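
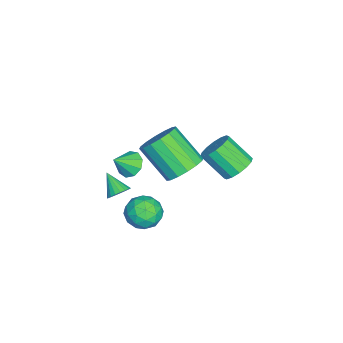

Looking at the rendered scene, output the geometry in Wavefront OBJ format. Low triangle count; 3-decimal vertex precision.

v -0.767 -1.716 -1.255
v -0.366 -1.088 -1.106
v -0.093 -2.344 -0.425
v -0.778 -1.114 -0.791
v -1.186 -1.422 -0.692
v -1.397 -1.868 -0.857
v -1.314 -2.242 -1.208
v -0.975 -2.37 -1.581
v -0.539 -2.193 -1.801
v -0.21 -1.792 -1.766
v -0.141 -1.356 -1.491
v 3.427 -1.206 0.577
v 3.617 -0.883 1.032
v 2.793 -1.914 1.343
v 3.41 -0.766 0.969
v 3.207 -0.726 0.839
v 3.041 -0.768 0.663
v 2.942 -0.886 0.472
v 2.927 -1.06 0.299
v 2.999 -1.259 0.174
v 3.144 -1.449 0.119
v 3.338 -1.597 0.143
v 3.548 -1.677 0.242
v 3.736 -1.676 0.399
v 3.871 -1.594 0.587
v 3.93 -1.445 0.773
v 3.901 -1.254 0.925
v 3.79 -1.056 1.017
v -2.017 3.205 -1.752
v -1.252 3.395 -1.36
v -1.558 2.184 -0.177
v -2.323 1.995 -0.568
v -1.558 3.667 -1.16
v -1.863 2.457 0.023
v -1.986 3.816 -1.119
v -2.292 2.605 0.064
v -2.423 3.801 -1.247
v -2.729 2.59 -0.064
v -2.751 3.626 -1.51
v -3.057 2.416 -0.327
v -2.883 3.339 -1.838
v -3.188 2.128 -0.655
v -2.782 3.016 -2.143
v -3.088 1.805 -0.96
v -2.477 2.743 -2.343
v -2.782 1.533 -1.16
v -2.048 2.595 -2.384
v -2.354 1.384 -1.201
v -1.611 2.61 -2.256
v -1.917 1.399 -1.073
v -1.283 2.784 -1.993
v -1.589 1.574 -0.81
v -1.152 3.072 -1.665
v -1.457 1.861 -0.482
v 2.226 1.521 1.72
v 3.11 1.056 1.674
v 2.458 -0.326 3.114
v 1.574 0.139 3.16
v 3.166 1.415 2.043
v 2.514 0.032 3.483
v 2.97 1.802 2.326
v 2.319 0.419 3.766
v 2.575 2.113 2.446
v 1.923 0.731 3.886
v 2.086 2.266 2.372
v 1.434 0.884 3.812
v 1.635 2.22 2.123
v 0.983 0.838 3.563
v 1.342 1.986 1.766
v 0.69 0.604 3.206
v 1.286 1.628 1.397
v 0.634 0.245 2.837
v 1.481 1.241 1.114
v 0.83 -0.142 2.554
v 1.877 0.929 0.994
v 1.225 -0.453 2.434
v 2.366 0.776 1.068
v 1.714 -0.606 2.508
v 2.817 0.822 1.317
v 2.165 -0.56 2.757
v 0.891 0.243 -2.884
v 1.324 -0.107 -2.079
v 1.096 -1.153 -3.601
v 1.529 -1.503 -2.796
v 0.571 -1.304 -2.79
v 0.444 -0.442 -2.347
v 1.976 -0.818 -3.333
v 1.849 0.044 -2.89
v 1.994 -0.763 -2.357
v 1.126 -1.063 -2.021
v 1.294 -0.197 -3.659
v 0.426 -0.497 -3.323
v 1.089 0.19 -2.419
v 1.331 -1.45 -3.261
v 0.768 -1.334 -3.258
v 1.022 -1.539 -2.785
v 0.573 -0.006 -2.576
v 0.827 -0.212 -2.103
v 0.385 -0.916 -2.52
v 1.593 -1.048 -3.577
v 1.847 -1.254 -3.104
v 1.398 0.279 -2.895
v 1.652 0.074 -2.422
v 2.035 -0.344 -3.16
v 1.737 -0.401 -2.109
v 1.858 -1.221 -2.53
v 2.121 -0.819 -2.846
v 2.046 -0.312 -2.586
v 1.227 -0.577 -1.912
v 1.348 -1.397 -2.333
v 0.785 -1.281 -2.329
v 0.711 -0.774 -2.069
v 1.621 -0.963 -2.075
v 1.072 0.137 -3.347
v 1.193 -0.683 -3.768
v 1.709 -0.486 -3.611
v 1.635 0.021 -3.351
v 0.562 -0.039 -3.15
v 0.683 -0.859 -3.571
v 0.374 -0.948 -3.094
v 0.299 -0.441 -2.834
v 0.799 -0.297 -3.605
f 2 1 4
f 2 4 3
f 4 1 5
f 4 5 3
f 5 1 6
f 5 6 3
f 6 1 7
f 6 7 3
f 7 1 8
f 7 8 3
f 8 1 9
f 8 9 3
f 9 1 10
f 9 10 3
f 10 1 11
f 10 11 3
f 11 1 2
f 11 2 3
f 13 12 15
f 13 15 14
f 15 12 16
f 15 16 14
f 16 12 17
f 16 17 14
f 17 12 18
f 17 18 14
f 18 12 19
f 18 19 14
f 19 12 20
f 19 20 14
f 20 12 21
f 20 21 14
f 21 12 22
f 21 22 14
f 22 12 23
f 22 23 14
f 23 12 24
f 23 24 14
f 24 12 25
f 24 25 14
f 25 12 26
f 25 26 14
f 26 12 27
f 26 27 14
f 27 12 28
f 27 28 14
f 28 12 13
f 28 13 14
f 30 29 33
f 30 33 31
f 31 33 34
f 31 34 32
f 33 29 35
f 33 35 34
f 34 35 36
f 34 36 32
f 35 29 37
f 35 37 36
f 36 37 38
f 36 38 32
f 37 29 39
f 37 39 38
f 38 39 40
f 38 40 32
f 39 29 41
f 39 41 40
f 40 41 42
f 40 42 32
f 41 29 43
f 41 43 42
f 42 43 44
f 42 44 32
f 43 29 45
f 43 45 44
f 44 45 46
f 44 46 32
f 45 29 47
f 45 47 46
f 46 47 48
f 46 48 32
f 47 29 49
f 47 49 48
f 48 49 50
f 48 50 32
f 49 29 51
f 49 51 50
f 50 51 52
f 50 52 32
f 51 29 53
f 51 53 52
f 52 53 54
f 52 54 32
f 53 29 30
f 53 30 54
f 54 30 31
f 54 31 32
f 56 55 59
f 56 59 57
f 57 59 60
f 57 60 58
f 59 55 61
f 59 61 60
f 60 61 62
f 60 62 58
f 61 55 63
f 61 63 62
f 62 63 64
f 62 64 58
f 63 55 65
f 63 65 64
f 64 65 66
f 64 66 58
f 65 55 67
f 65 67 66
f 66 67 68
f 66 68 58
f 67 55 69
f 67 69 68
f 68 69 70
f 68 70 58
f 69 55 71
f 69 71 70
f 70 71 72
f 70 72 58
f 71 55 73
f 71 73 72
f 72 73 74
f 72 74 58
f 73 55 75
f 73 75 74
f 74 75 76
f 74 76 58
f 75 55 77
f 75 77 76
f 76 77 78
f 76 78 58
f 77 55 79
f 77 79 78
f 78 79 80
f 78 80 58
f 79 55 56
f 79 56 80
f 80 56 57
f 80 57 58
f 81 118 97
f 118 92 121
f 97 121 86
f 118 121 97
f 81 97 93
f 97 86 98
f 93 98 82
f 97 98 93
f 81 93 102
f 93 82 103
f 102 103 88
f 93 103 102
f 81 102 114
f 102 88 117
f 114 117 91
f 102 117 114
f 81 114 118
f 114 91 122
f 118 122 92
f 114 122 118
f 82 98 109
f 98 86 112
f 109 112 90
f 98 112 109
f 86 121 99
f 121 92 120
f 99 120 85
f 121 120 99
f 92 122 119
f 122 91 115
f 119 115 83
f 122 115 119
f 91 117 116
f 117 88 104
f 116 104 87
f 117 104 116
f 88 103 108
f 103 82 105
f 108 105 89
f 103 105 108
f 84 110 96
f 110 90 111
f 96 111 85
f 110 111 96
f 84 96 94
f 96 85 95
f 94 95 83
f 96 95 94
f 84 94 101
f 94 83 100
f 101 100 87
f 94 100 101
f 84 101 106
f 101 87 107
f 106 107 89
f 101 107 106
f 84 106 110
f 106 89 113
f 110 113 90
f 106 113 110
f 85 111 99
f 111 90 112
f 99 112 86
f 111 112 99
f 83 95 119
f 95 85 120
f 119 120 92
f 95 120 119
f 87 100 116
f 100 83 115
f 116 115 91
f 100 115 116
f 89 107 108
f 107 87 104
f 108 104 88
f 107 104 108
f 90 113 109
f 113 89 105
f 109 105 82
f 113 105 109



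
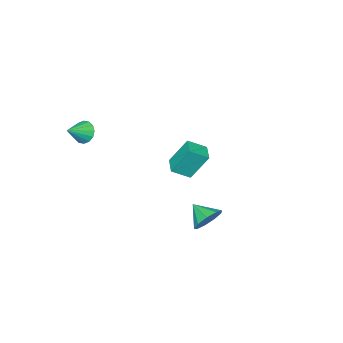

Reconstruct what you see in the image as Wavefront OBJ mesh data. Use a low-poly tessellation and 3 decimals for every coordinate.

v -3.29 -2.98 -3.845
v -2.584 -3.516 -3.321
v -3.818 -2.347 -2.486
v -3.112 -2.883 -1.962
v -2.688 -2.277 -3.938
v -1.982 -2.813 -3.414
v -3.216 -1.644 -2.579
v -2.51 -2.18 -2.055
v 2.226 -3.902 0.726
v 2.47 -4.218 0.264
v 3.154 -3.958 1.254
v 2.527 -3.915 0.195
v 2.504 -3.609 0.269
v 2.406 -3.381 0.464
v 2.26 -3.293 0.73
v 2.105 -3.368 0.995
v 1.982 -3.586 1.187
v 1.925 -3.889 1.256
v 1.948 -4.195 1.183
v 2.046 -4.423 0.987
v 2.192 -4.511 0.721
v 2.347 -4.436 0.457
v 1.086 2.32 -2.351
v 1.508 2.626 -1.811
v 1.074 1.42 -1.829
v 1.01 2.695 -1.705
v 0.548 2.588 -1.902
v 0.338 2.355 -2.308
v 0.478 2.106 -2.734
v 0.903 1.958 -2.981
v 1.413 1.978 -2.933
v 1.771 2.159 -2.612
v 1.808 2.415 -2.169
f 2 4 1
f 5 2 1
f 1 4 3
f 3 5 1
f 2 8 4
f 6 2 5
f 6 8 2
f 4 8 3
f 7 5 3
f 3 8 7
f 7 6 5
f 8 6 7
f 10 9 12
f 10 12 11
f 12 9 13
f 12 13 11
f 13 9 14
f 13 14 11
f 14 9 15
f 14 15 11
f 15 9 16
f 15 16 11
f 16 9 17
f 16 17 11
f 17 9 18
f 17 18 11
f 18 9 19
f 18 19 11
f 19 9 20
f 19 20 11
f 20 9 21
f 20 21 11
f 21 9 22
f 21 22 11
f 22 9 10
f 22 10 11
f 24 23 26
f 24 26 25
f 26 23 27
f 26 27 25
f 27 23 28
f 27 28 25
f 28 23 29
f 28 29 25
f 29 23 30
f 29 30 25
f 30 23 31
f 30 31 25
f 31 23 32
f 31 32 25
f 32 23 33
f 32 33 25
f 33 23 24
f 33 24 25



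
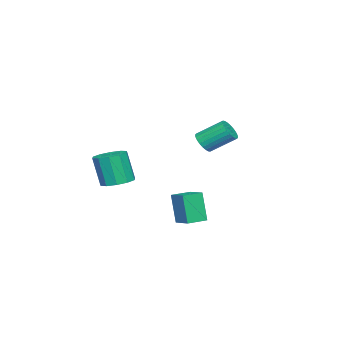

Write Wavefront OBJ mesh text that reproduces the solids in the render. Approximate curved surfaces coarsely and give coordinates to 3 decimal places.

v 3.815 1.157 -3.023
v 3.507 0.725 -1.157
v 2.807 1.845 -3.03
v 2.499 1.412 -1.164
v 4.501 2.168 -2.676
v 4.193 1.735 -0.81
v 3.493 2.855 -2.683
v 3.185 2.423 -0.817
v -3.663 -0.601 0.33
v -2.94 -0.319 0.249
v -3.394 1.163 1.348
v -4.117 0.881 1.43
v -3.082 -0.188 0.013
v -3.536 1.294 1.113
v -3.313 -0.12 -0.174
v -3.766 1.362 0.926
v -3.596 -0.125 -0.284
v -4.05 1.357 0.815
v -3.89 -0.202 -0.301
v -4.344 1.279 0.799
v -4.149 -0.341 -0.221
v -4.603 1.141 0.878
v -4.334 -0.519 -0.058
v -4.788 0.963 1.041
v -4.418 -0.709 0.165
v -4.871 0.773 1.264
v -4.386 -0.883 0.412
v -4.84 0.599 1.511
v -4.244 -1.014 0.647
v -4.698 0.468 1.747
v -4.014 -1.082 0.834
v -4.467 0.4 1.934
v -3.73 -1.077 0.945
v -4.184 0.405 2.044
v -3.436 -0.999 0.961
v -3.89 0.482 2.061
v -3.177 -0.861 0.882
v -3.631 0.621 1.981
v -2.992 -0.683 0.719
v -3.446 0.799 1.818
v -2.909 -0.493 0.496
v -3.362 0.989 1.595
v 2.952 -2.752 -0.918
v 3.934 -2.942 -0.928
v 3.85 -3.477 1.028
v 2.868 -3.288 1.038
v 3.855 -2.35 -0.769
v 3.772 -2.885 1.187
v 3.432 -1.912 -0.668
v 3.348 -2.447 1.289
v 2.825 -1.794 -0.661
v 2.741 -2.33 1.295
v 2.267 -2.043 -0.753
v 2.183 -2.578 1.203
v 1.97 -2.563 -0.908
v 1.886 -3.098 1.048
v 2.048 -3.155 -1.067
v 1.965 -3.69 0.889
v 2.472 -3.593 -1.169
v 2.388 -4.128 0.788
v 3.079 -3.71 -1.175
v 2.995 -4.246 0.781
v 3.637 -3.462 -1.083
v 3.553 -3.997 0.873
f 2 4 1
f 5 2 1
f 1 4 3
f 3 5 1
f 2 8 4
f 6 2 5
f 6 8 2
f 4 8 3
f 7 5 3
f 3 8 7
f 7 6 5
f 8 6 7
f 10 9 13
f 10 13 11
f 11 13 14
f 11 14 12
f 13 9 15
f 13 15 14
f 14 15 16
f 14 16 12
f 15 9 17
f 15 17 16
f 16 17 18
f 16 18 12
f 17 9 19
f 17 19 18
f 18 19 20
f 18 20 12
f 19 9 21
f 19 21 20
f 20 21 22
f 20 22 12
f 21 9 23
f 21 23 22
f 22 23 24
f 22 24 12
f 23 9 25
f 23 25 24
f 24 25 26
f 24 26 12
f 25 9 27
f 25 27 26
f 26 27 28
f 26 28 12
f 27 9 29
f 27 29 28
f 28 29 30
f 28 30 12
f 29 9 31
f 29 31 30
f 30 31 32
f 30 32 12
f 31 9 33
f 31 33 32
f 32 33 34
f 32 34 12
f 33 9 35
f 33 35 34
f 34 35 36
f 34 36 12
f 35 9 37
f 35 37 36
f 36 37 38
f 36 38 12
f 37 9 39
f 37 39 38
f 38 39 40
f 38 40 12
f 39 9 41
f 39 41 40
f 40 41 42
f 40 42 12
f 41 9 10
f 41 10 42
f 42 10 11
f 42 11 12
f 44 43 47
f 44 47 45
f 45 47 48
f 45 48 46
f 47 43 49
f 47 49 48
f 48 49 50
f 48 50 46
f 49 43 51
f 49 51 50
f 50 51 52
f 50 52 46
f 51 43 53
f 51 53 52
f 52 53 54
f 52 54 46
f 53 43 55
f 53 55 54
f 54 55 56
f 54 56 46
f 55 43 57
f 55 57 56
f 56 57 58
f 56 58 46
f 57 43 59
f 57 59 58
f 58 59 60
f 58 60 46
f 59 43 61
f 59 61 60
f 60 61 62
f 60 62 46
f 61 43 63
f 61 63 62
f 62 63 64
f 62 64 46
f 63 43 44
f 63 44 64
f 64 44 45
f 64 45 46



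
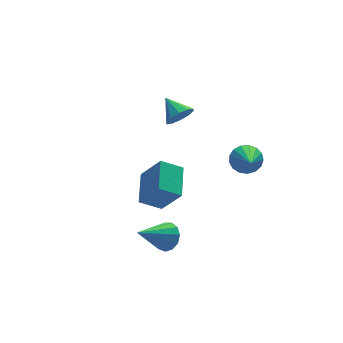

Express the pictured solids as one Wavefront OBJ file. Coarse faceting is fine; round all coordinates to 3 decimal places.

v -3.288 -1.852 0.763
v -2.741 -2.525 1.937
v -2.675 -0.57 1.211
v -2.127 -1.243 2.385
v -2.433 -2.077 0.235
v -1.885 -2.75 1.409
v -1.819 -0.795 0.683
v -1.272 -1.468 1.857
v 0.098 2.077 1.844
v 0.323 1.802 2.412
v -0.138 3.023 2.396
v 0.642 1.99 2.226
v 0.753 2.211 1.894
v 0.613 2.381 1.543
v 0.278 2.435 1.307
v -0.127 2.352 1.276
v -0.446 2.164 1.462
v -0.557 1.943 1.794
v -0.418 1.773 2.146
v -0.082 1.719 2.382
v -2.529 -2.8 -0.854
v -2.204 -2.525 -0.337
v -3.851 -3.06 0.114
v -2.386 -2.243 -0.509
v -2.613 -2.138 -0.792
v -2.814 -2.243 -1.094
v -2.924 -2.524 -1.32
v -2.908 -2.893 -1.398
v -2.773 -3.233 -1.304
v -2.559 -3.434 -1.067
v -2.336 -3.435 -0.762
v -2.174 -3.234 -0.487
v -2.125 -2.895 -0.328
v 1.078 -2.12 2.096
v 1.578 -1.979 2.519
v 0.582 -3.56 3.164
v 1.331 -1.809 2.633
v 1.026 -1.711 2.624
v 0.733 -1.706 2.494
v 0.519 -1.796 2.273
v 0.433 -1.96 2.012
v 0.495 -2.161 1.769
v 0.69 -2.353 1.602
v 0.974 -2.491 1.548
v 1.283 -2.544 1.619
v 1.544 -2.5 1.8
v 1.698 -2.369 2.049
v 1.711 -2.181 2.308
f 2 4 1
f 5 2 1
f 1 4 3
f 3 5 1
f 2 8 4
f 6 2 5
f 6 8 2
f 4 8 3
f 7 5 3
f 3 8 7
f 7 6 5
f 8 6 7
f 10 9 12
f 10 12 11
f 12 9 13
f 12 13 11
f 13 9 14
f 13 14 11
f 14 9 15
f 14 15 11
f 15 9 16
f 15 16 11
f 16 9 17
f 16 17 11
f 17 9 18
f 17 18 11
f 18 9 19
f 18 19 11
f 19 9 20
f 19 20 11
f 20 9 10
f 20 10 11
f 22 21 24
f 22 24 23
f 24 21 25
f 24 25 23
f 25 21 26
f 25 26 23
f 26 21 27
f 26 27 23
f 27 21 28
f 27 28 23
f 28 21 29
f 28 29 23
f 29 21 30
f 29 30 23
f 30 21 31
f 30 31 23
f 31 21 32
f 31 32 23
f 32 21 33
f 32 33 23
f 33 21 22
f 33 22 23
f 35 34 37
f 35 37 36
f 37 34 38
f 37 38 36
f 38 34 39
f 38 39 36
f 39 34 40
f 39 40 36
f 40 34 41
f 40 41 36
f 41 34 42
f 41 42 36
f 42 34 43
f 42 43 36
f 43 34 44
f 43 44 36
f 44 34 45
f 44 45 36
f 45 34 46
f 45 46 36
f 46 34 47
f 46 47 36
f 47 34 48
f 47 48 36
f 48 34 35
f 48 35 36



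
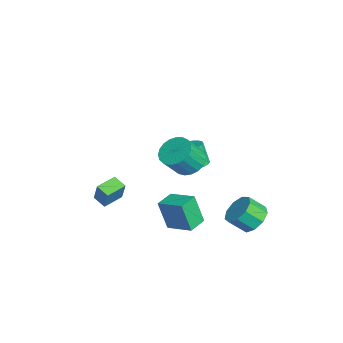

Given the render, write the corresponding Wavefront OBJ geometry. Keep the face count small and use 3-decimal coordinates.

v 3.98 -0.689 -1.676
v 3.731 -1.216 0.227
v 3.036 0.124 -1.574
v 2.787 -0.403 0.329
v 5.093 0.543 -1.189
v 4.844 0.016 0.714
v 4.149 1.356 -1.087
v 3.9 0.829 0.816
v -2.871 1.36 -1.184
v -1.826 1.2 -0.918
v -2.244 0.84 0.509
v -3.289 1 0.244
v -1.872 1.613 -0.828
v -2.29 1.253 0.6
v -2.071 1.987 -0.792
v -2.488 1.628 0.636
v -2.391 2.266 -0.815
v -2.809 1.907 0.612
v -2.784 2.407 -0.895
v -3.202 2.048 0.533
v -3.191 2.389 -1.018
v -3.608 2.029 0.409
v -3.549 2.213 -1.167
v -3.966 1.854 0.26
v -3.803 1.908 -1.318
v -4.221 1.549 0.109
v -3.916 1.52 -1.449
v -4.334 1.16 -0.022
v -3.87 1.107 -1.54
v -4.288 0.747 -0.112
v -3.672 0.732 -1.576
v -4.089 0.373 -0.148
v -3.351 0.453 -1.552
v -3.769 0.094 -0.125
v -2.958 0.312 -1.473
v -3.376 -0.047 -0.045
v -2.552 0.331 -1.349
v -2.969 -0.029 0.078
v -2.194 0.506 -1.2
v -2.611 0.147 0.227
v -1.939 0.811 -1.049
v -2.357 0.452 0.378
v 1.406 0.796 2.071
v 1.919 1.667 2.454
v 2.486 0.754 3.771
v 1.974 -0.116 3.389
v 1.516 1.701 2.651
v 2.084 0.789 3.968
v 1.095 1.579 2.747
v 1.662 0.666 4.065
v 0.728 1.321 2.727
v 1.295 0.409 4.045
v 0.478 0.973 2.593
v 1.045 0.061 3.911
v 0.388 0.594 2.37
v 0.955 -0.318 3.687
v 0.475 0.25 2.094
v 1.042 -0.662 3.412
v 0.723 0.001 1.815
v 1.29 -0.912 3.132
v 1.088 -0.111 1.58
v 1.656 -1.024 2.897
v 1.509 -0.066 1.43
v 2.076 -0.979 2.747
v 1.912 0.128 1.39
v 2.48 -0.785 2.708
v 2.228 0.437 1.469
v 2.795 -0.475 2.787
v 2.402 0.809 1.652
v 2.969 -0.103 2.969
v 2.403 1.179 1.907
v 2.97 0.266 3.225
v 2.232 1.482 2.191
v 2.799 0.569 3.508
v 3.828 4.265 -1.391
v 4.737 4.614 -0.973
v 4.701 3.624 -0.07
v 3.792 3.275 -0.489
v 4.174 4.933 -0.645
v 4.139 3.943 0.258
v 3.449 4.939 -0.666
v 3.414 3.949 0.236
v 2.901 4.63 -1.027
v 2.866 3.64 -0.124
v 2.787 4.15 -1.558
v 2.752 3.16 -0.656
v 3.16 3.723 -2.011
v 3.125 2.734 -1.109
v 3.845 3.551 -2.174
v 3.81 2.561 -1.272
v 4.522 3.712 -1.971
v 4.487 2.722 -1.068
v 4.874 4.132 -1.496
v 4.839 3.142 -0.594
v 2.287 -4.724 -0.074
v 2.862 -4.552 1.256
v 1.496 -3.687 0.133
v 2.072 -3.515 1.464
v 2.928 -4.165 -0.424
v 3.504 -3.993 0.907
v 2.138 -3.128 -0.216
v 2.713 -2.956 1.114
f 2 4 1
f 5 2 1
f 1 4 3
f 3 5 1
f 2 8 4
f 6 2 5
f 6 8 2
f 4 8 3
f 7 5 3
f 3 8 7
f 7 6 5
f 8 6 7
f 10 9 13
f 10 13 11
f 11 13 14
f 11 14 12
f 13 9 15
f 13 15 14
f 14 15 16
f 14 16 12
f 15 9 17
f 15 17 16
f 16 17 18
f 16 18 12
f 17 9 19
f 17 19 18
f 18 19 20
f 18 20 12
f 19 9 21
f 19 21 20
f 20 21 22
f 20 22 12
f 21 9 23
f 21 23 22
f 22 23 24
f 22 24 12
f 23 9 25
f 23 25 24
f 24 25 26
f 24 26 12
f 25 9 27
f 25 27 26
f 26 27 28
f 26 28 12
f 27 9 29
f 27 29 28
f 28 29 30
f 28 30 12
f 29 9 31
f 29 31 30
f 30 31 32
f 30 32 12
f 31 9 33
f 31 33 32
f 32 33 34
f 32 34 12
f 33 9 35
f 33 35 34
f 34 35 36
f 34 36 12
f 35 9 37
f 35 37 36
f 36 37 38
f 36 38 12
f 37 9 39
f 37 39 38
f 38 39 40
f 38 40 12
f 39 9 41
f 39 41 40
f 40 41 42
f 40 42 12
f 41 9 10
f 41 10 42
f 42 10 11
f 42 11 12
f 44 43 47
f 44 47 45
f 45 47 48
f 45 48 46
f 47 43 49
f 47 49 48
f 48 49 50
f 48 50 46
f 49 43 51
f 49 51 50
f 50 51 52
f 50 52 46
f 51 43 53
f 51 53 52
f 52 53 54
f 52 54 46
f 53 43 55
f 53 55 54
f 54 55 56
f 54 56 46
f 55 43 57
f 55 57 56
f 56 57 58
f 56 58 46
f 57 43 59
f 57 59 58
f 58 59 60
f 58 60 46
f 59 43 61
f 59 61 60
f 60 61 62
f 60 62 46
f 61 43 63
f 61 63 62
f 62 63 64
f 62 64 46
f 63 43 65
f 63 65 64
f 64 65 66
f 64 66 46
f 65 43 67
f 65 67 66
f 66 67 68
f 66 68 46
f 67 43 69
f 67 69 68
f 68 69 70
f 68 70 46
f 69 43 71
f 69 71 70
f 70 71 72
f 70 72 46
f 71 43 73
f 71 73 72
f 72 73 74
f 72 74 46
f 73 43 44
f 73 44 74
f 74 44 45
f 74 45 46
f 76 75 79
f 76 79 77
f 77 79 80
f 77 80 78
f 79 75 81
f 79 81 80
f 80 81 82
f 80 82 78
f 81 75 83
f 81 83 82
f 82 83 84
f 82 84 78
f 83 75 85
f 83 85 84
f 84 85 86
f 84 86 78
f 85 75 87
f 85 87 86
f 86 87 88
f 86 88 78
f 87 75 89
f 87 89 88
f 88 89 90
f 88 90 78
f 89 75 91
f 89 91 90
f 90 91 92
f 90 92 78
f 91 75 93
f 91 93 92
f 92 93 94
f 92 94 78
f 93 75 76
f 93 76 94
f 94 76 77
f 94 77 78
f 96 98 95
f 99 96 95
f 95 98 97
f 97 99 95
f 96 102 98
f 100 96 99
f 100 102 96
f 98 102 97
f 101 99 97
f 97 102 101
f 101 100 99
f 102 100 101



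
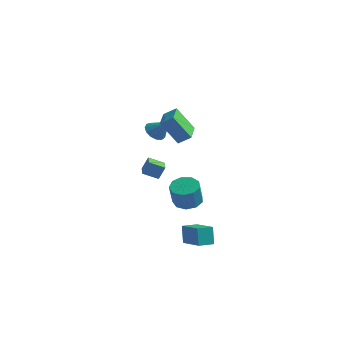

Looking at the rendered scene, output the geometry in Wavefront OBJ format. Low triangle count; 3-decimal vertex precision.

v 1.377 -1.961 -2.761
v 1.866 -1.359 -2.568
v 1.972 -1.856 -1.285
v 1.483 -2.459 -1.479
v 1.347 -1.217 -2.47
v 1.453 -1.714 -1.187
v 0.841 -1.423 -2.509
v 0.948 -1.921 -1.226
v 0.587 -1.882 -2.665
v 0.693 -2.379 -1.382
v 0.702 -2.377 -2.867
v 0.808 -2.875 -1.584
v 1.133 -2.678 -3.019
v 1.239 -3.176 -1.736
v 1.678 -2.644 -3.051
v 1.784 -3.141 -1.768
v 2.082 -2.29 -2.947
v 2.188 -2.787 -1.664
v 2.157 -1.782 -2.757
v 2.263 -2.28 -1.474
v -3.939 1.901 -3.811
v -3.701 2.201 -3.018
v -4.577 2.843 -3.976
v -4.34 3.143 -3.183
v -3.16 2.357 -4.217
v -2.923 2.657 -3.424
v -3.799 3.299 -4.382
v -3.561 3.599 -3.589
v -1.192 -0.588 1.632
v -0.559 -0.297 2.101
v -1.834 0.778 1.649
v -1.201 1.07 2.118
v -0.339 -0.17 0.222
v 0.294 0.122 0.691
v -0.981 1.197 0.239
v -0.348 1.488 0.708
v -2.799 1.46 -0.124
v -2.34 1.718 -0.57
v -1.941 1.5 0.784
v -2.522 2.023 -0.411
v -2.792 2.149 -0.162
v -3.064 2.056 0.1
v -3.252 1.774 0.29
v -3.297 1.392 0.349
v -3.183 1.032 0.258
v -2.947 0.807 0.045
v -2.664 0.79 -0.221
v -2.424 0.985 -0.457
v -2.303 1.331 -0.587
v 3.735 -4.76 -4.119
v 3.491 -4.478 -3.106
v 2.37 -4.025 -4.653
v 2.125 -3.744 -3.64
v 4.175 -4.016 -4.22
v 3.93 -3.735 -3.207
v 2.809 -3.282 -4.754
v 2.565 -3 -3.741
f 2 1 5
f 2 5 3
f 3 5 6
f 3 6 4
f 5 1 7
f 5 7 6
f 6 7 8
f 6 8 4
f 7 1 9
f 7 9 8
f 8 9 10
f 8 10 4
f 9 1 11
f 9 11 10
f 10 11 12
f 10 12 4
f 11 1 13
f 11 13 12
f 12 13 14
f 12 14 4
f 13 1 15
f 13 15 14
f 14 15 16
f 14 16 4
f 15 1 17
f 15 17 16
f 16 17 18
f 16 18 4
f 17 1 19
f 17 19 18
f 18 19 20
f 18 20 4
f 19 1 2
f 19 2 20
f 20 2 3
f 20 3 4
f 22 24 21
f 25 22 21
f 21 24 23
f 23 25 21
f 22 28 24
f 26 22 25
f 26 28 22
f 24 28 23
f 27 25 23
f 23 28 27
f 27 26 25
f 28 26 27
f 30 32 29
f 33 30 29
f 29 32 31
f 31 33 29
f 30 36 32
f 34 30 33
f 34 36 30
f 32 36 31
f 35 33 31
f 31 36 35
f 35 34 33
f 36 34 35
f 38 37 40
f 38 40 39
f 40 37 41
f 40 41 39
f 41 37 42
f 41 42 39
f 42 37 43
f 42 43 39
f 43 37 44
f 43 44 39
f 44 37 45
f 44 45 39
f 45 37 46
f 45 46 39
f 46 37 47
f 46 47 39
f 47 37 48
f 47 48 39
f 48 37 49
f 48 49 39
f 49 37 38
f 49 38 39
f 51 53 50
f 54 51 50
f 50 53 52
f 52 54 50
f 51 57 53
f 55 51 54
f 55 57 51
f 53 57 52
f 56 54 52
f 52 57 56
f 56 55 54
f 57 55 56



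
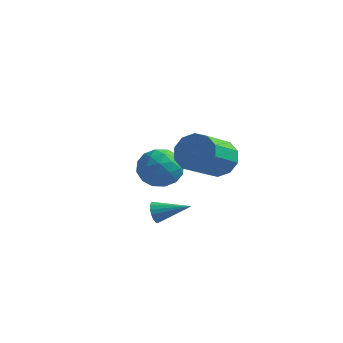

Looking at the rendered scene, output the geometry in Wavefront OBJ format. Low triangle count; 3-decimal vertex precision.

v 1.353 0.972 1.141
v 2.165 1.147 1.642
v 1.799 -0.516 2.819
v 0.987 -0.692 2.319
v 1.715 1.437 1.912
v 1.349 -0.226 3.089
v 1.126 1.549 1.887
v 0.761 -0.114 3.064
v 0.624 1.441 1.578
v 0.259 -0.223 2.755
v 0.401 1.153 1.102
v 0.035 -0.51 2.279
v 0.541 0.796 0.641
v 0.175 -0.867 1.818
v 0.991 0.506 0.371
v 0.625 -1.157 1.548
v 1.579 0.394 0.396
v 1.214 -1.269 1.573
v 2.081 0.503 0.705
v 1.716 -1.161 1.882
v 2.305 0.79 1.181
v 1.939 -0.873 2.358
v -2.73 4.192 -1.27
v -1.951 4.209 -2.053
v -2.429 2.451 -1.007
v -1.65 2.468 -1.79
v -1.482 2.991 -0.833
v -1.668 4.067 -0.995
v -2.712 2.593 -2.065
v -2.898 3.669 -2.227
v -1.94 3.22 -2.544
v -1.18 3.466 -1.782
v -3.2 3.194 -1.278
v -2.44 3.44 -0.516
v -2.367 4.353 -1.684
v -2.013 2.307 -1.376
v -1.914 2.614 -0.813
v -1.457 2.624 -1.273
v -2.2 4.27 -1.063
v -1.743 4.28 -1.523
v -1.467 3.564 -0.806
v -2.637 2.38 -1.537
v -2.18 2.39 -1.997
v -2.923 4.036 -1.787
v -2.466 4.046 -2.247
v -2.913 3.096 -2.254
v -1.903 3.782 -2.433
v -1.726 2.759 -2.279
v -2.35 2.832 -2.44
v -2.46 3.465 -2.536
v -1.456 3.927 -1.986
v -1.279 2.903 -1.831
v -1.18 3.211 -1.269
v -1.289 3.843 -1.364
v -1.45 3.346 -2.274
v -3.101 3.757 -1.229
v -2.924 2.733 -1.074
v -3.091 2.817 -1.696
v -3.2 3.449 -1.791
v -2.654 3.901 -0.781
v -2.477 2.878 -0.627
v -1.92 3.195 -0.524
v -2.03 3.828 -0.62
v -2.93 3.314 -0.786
v -0.168 -2.101 -0.703
v 0.041 -2.31 -1.155
v 1.268 -1.759 -0.197
v 0.002 -2.061 -1.214
v -0.075 -1.821 -1.155
v -0.174 -1.646 -0.993
v -0.271 -1.574 -0.765
v -0.345 -1.623 -0.522
v -0.378 -1.782 -0.321
v -0.363 -2.013 -0.207
v -0.304 -2.265 -0.206
v -0.213 -2.479 -0.32
v -0.112 -2.606 -0.521
v -0.024 -2.617 -0.764
v 0.031 -2.51 -0.992
f 2 1 5
f 2 5 3
f 3 5 6
f 3 6 4
f 5 1 7
f 5 7 6
f 6 7 8
f 6 8 4
f 7 1 9
f 7 9 8
f 8 9 10
f 8 10 4
f 9 1 11
f 9 11 10
f 10 11 12
f 10 12 4
f 11 1 13
f 11 13 12
f 12 13 14
f 12 14 4
f 13 1 15
f 13 15 14
f 14 15 16
f 14 16 4
f 15 1 17
f 15 17 16
f 16 17 18
f 16 18 4
f 17 1 19
f 17 19 18
f 18 19 20
f 18 20 4
f 19 1 21
f 19 21 20
f 20 21 22
f 20 22 4
f 21 1 2
f 21 2 22
f 22 2 3
f 22 3 4
f 23 60 39
f 60 34 63
f 39 63 28
f 60 63 39
f 23 39 35
f 39 28 40
f 35 40 24
f 39 40 35
f 23 35 44
f 35 24 45
f 44 45 30
f 35 45 44
f 23 44 56
f 44 30 59
f 56 59 33
f 44 59 56
f 23 56 60
f 56 33 64
f 60 64 34
f 56 64 60
f 24 40 51
f 40 28 54
f 51 54 32
f 40 54 51
f 28 63 41
f 63 34 62
f 41 62 27
f 63 62 41
f 34 64 61
f 64 33 57
f 61 57 25
f 64 57 61
f 33 59 58
f 59 30 46
f 58 46 29
f 59 46 58
f 30 45 50
f 45 24 47
f 50 47 31
f 45 47 50
f 26 52 38
f 52 32 53
f 38 53 27
f 52 53 38
f 26 38 36
f 38 27 37
f 36 37 25
f 38 37 36
f 26 36 43
f 36 25 42
f 43 42 29
f 36 42 43
f 26 43 48
f 43 29 49
f 48 49 31
f 43 49 48
f 26 48 52
f 48 31 55
f 52 55 32
f 48 55 52
f 27 53 41
f 53 32 54
f 41 54 28
f 53 54 41
f 25 37 61
f 37 27 62
f 61 62 34
f 37 62 61
f 29 42 58
f 42 25 57
f 58 57 33
f 42 57 58
f 31 49 50
f 49 29 46
f 50 46 30
f 49 46 50
f 32 55 51
f 55 31 47
f 51 47 24
f 55 47 51
f 66 65 68
f 66 68 67
f 68 65 69
f 68 69 67
f 69 65 70
f 69 70 67
f 70 65 71
f 70 71 67
f 71 65 72
f 71 72 67
f 72 65 73
f 72 73 67
f 73 65 74
f 73 74 67
f 74 65 75
f 74 75 67
f 75 65 76
f 75 76 67
f 76 65 77
f 76 77 67
f 77 65 78
f 77 78 67
f 78 65 79
f 78 79 67
f 79 65 66
f 79 66 67



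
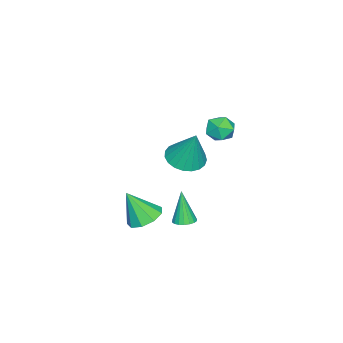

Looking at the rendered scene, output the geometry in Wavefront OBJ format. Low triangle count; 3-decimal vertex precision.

v 3.645 3.145 1.473
v 4.57 3.412 1.205
v 3.995 3.815 3.347
v 4.353 3.757 1.122
v 4.014 3.996 1.1
v 3.61 4.088 1.143
v 3.213 4.017 1.242
v 2.89 3.795 1.382
v 2.698 3.461 1.538
v 2.67 3.072 1.682
v 2.81 2.696 1.79
v 3.094 2.397 1.844
v 3.474 2.228 1.833
v 3.883 2.217 1.761
v 4.251 2.367 1.638
v 4.514 2.651 1.487
v 4.627 3.021 1.334
v 4.086 3.289 -2.668
v 4.439 2.817 -2.683
v 3.734 2.971 -0.912
v 4.603 3.01 -2.615
v 4.665 3.259 -2.558
v 4.612 3.514 -2.522
v 4.455 3.724 -2.516
v 4.225 3.848 -2.539
v 3.967 3.862 -2.589
v 3.733 3.762 -2.654
v 3.569 3.568 -2.722
v 3.508 3.32 -2.779
v 3.561 3.065 -2.815
v 3.718 2.855 -2.821
v 3.948 2.73 -2.798
v 4.205 2.717 -2.748
v -0.115 3.911 0.673
v 0.66 3.706 0.928
v -0.64 2.994 1.532
v 0.135 2.789 1.787
v -0.187 3.541 1.981
v 0.137 4.108 1.451
v -0.117 2.592 1.009
v 0.207 3.159 0.479
v 0.658 2.891 1.136
v 0.616 3.478 1.737
v -0.596 3.222 0.723
v -0.638 3.809 1.324
v 2.748 0.632 -4.13
v 3.628 0.319 -4.426
v 2.992 -0.232 -2.49
v 3.686 0.913 -4.122
v 3.306 1.376 -3.822
v 2.664 1.491 -3.666
v 2.061 1.204 -3.727
v 1.78 0.649 -3.977
v 1.951 0.086 -4.299
v 2.495 -0.221 -4.542
v 3.157 -0.129 -4.592
f 2 1 4
f 2 4 3
f 4 1 5
f 4 5 3
f 5 1 6
f 5 6 3
f 6 1 7
f 6 7 3
f 7 1 8
f 7 8 3
f 8 1 9
f 8 9 3
f 9 1 10
f 9 10 3
f 10 1 11
f 10 11 3
f 11 1 12
f 11 12 3
f 12 1 13
f 12 13 3
f 13 1 14
f 13 14 3
f 14 1 15
f 14 15 3
f 15 1 16
f 15 16 3
f 16 1 17
f 16 17 3
f 17 1 2
f 17 2 3
f 19 18 21
f 19 21 20
f 21 18 22
f 21 22 20
f 22 18 23
f 22 23 20
f 23 18 24
f 23 24 20
f 24 18 25
f 24 25 20
f 25 18 26
f 25 26 20
f 26 18 27
f 26 27 20
f 27 18 28
f 27 28 20
f 28 18 29
f 28 29 20
f 29 18 30
f 29 30 20
f 30 18 31
f 30 31 20
f 31 18 32
f 31 32 20
f 32 18 33
f 32 33 20
f 33 18 19
f 33 19 20
f 34 45 39
f 34 39 35
f 34 35 41
f 34 41 44
f 34 44 45
f 35 39 43
f 39 45 38
f 45 44 36
f 44 41 40
f 41 35 42
f 37 43 38
f 37 38 36
f 37 36 40
f 37 40 42
f 37 42 43
f 38 43 39
f 36 38 45
f 40 36 44
f 42 40 41
f 43 42 35
f 47 46 49
f 47 49 48
f 49 46 50
f 49 50 48
f 50 46 51
f 50 51 48
f 51 46 52
f 51 52 48
f 52 46 53
f 52 53 48
f 53 46 54
f 53 54 48
f 54 46 55
f 54 55 48
f 55 46 56
f 55 56 48
f 56 46 47
f 56 47 48



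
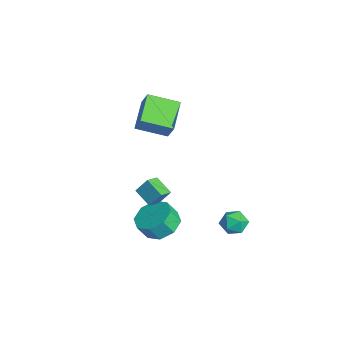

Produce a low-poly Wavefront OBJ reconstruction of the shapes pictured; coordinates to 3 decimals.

v 3.138 -1.709 1.639
v 3.312 -1.151 2.451
v 2.643 -1.095 1.323
v 2.816 -0.537 2.134
v 4.044 -1.243 1.126
v 4.217 -0.685 1.937
v 3.548 -0.629 0.809
v 3.722 -0.071 1.621
v 2.064 -0.068 -2.285
v 3.04 -0.458 -2.532
v 3.053 -1.002 -1.623
v 2.076 -0.612 -1.375
v 3.08 0.251 -2.108
v 3.093 -0.293 -1.199
v 2.525 0.773 -1.788
v 2.538 0.228 -0.879
v 1.7 0.802 -1.759
v 1.712 0.258 -0.849
v 1.087 0.322 -2.037
v 1.1 -0.222 -1.128
v 1.047 -0.387 -2.461
v 1.06 -0.931 -1.552
v 1.602 -0.908 -2.781
v 1.615 -1.453 -1.872
v 2.428 -0.938 -2.811
v 2.44 -1.482 -1.901
v -2.801 -0.293 1.655
v -4.348 0.476 2.493
v -2.296 1.356 1.073
v -3.843 2.125 1.91
v -2.157 -0.125 2.69
v -3.704 0.644 3.527
v -1.652 1.524 2.107
v -3.199 2.293 2.945
v 2.521 3.874 -2.053
v 3.286 4.116 -1.94
v 2.914 2.624 -2.04
v 3.679 2.866 -1.927
v 3.133 2.963 -1.337
v 2.89 3.735 -1.345
v 3.31 3.005 -2.635
v 3.067 3.777 -2.643
v 3.773 3.578 -2.3
v 3.664 3.552 -1.498
v 2.536 3.188 -2.482
v 2.427 3.162 -1.68
f 2 4 1
f 5 2 1
f 1 4 3
f 3 5 1
f 2 8 4
f 6 2 5
f 6 8 2
f 4 8 3
f 7 5 3
f 3 8 7
f 7 6 5
f 8 6 7
f 10 9 13
f 10 13 11
f 11 13 14
f 11 14 12
f 13 9 15
f 13 15 14
f 14 15 16
f 14 16 12
f 15 9 17
f 15 17 16
f 16 17 18
f 16 18 12
f 17 9 19
f 17 19 18
f 18 19 20
f 18 20 12
f 19 9 21
f 19 21 20
f 20 21 22
f 20 22 12
f 21 9 23
f 21 23 22
f 22 23 24
f 22 24 12
f 23 9 25
f 23 25 24
f 24 25 26
f 24 26 12
f 25 9 10
f 25 10 26
f 26 10 11
f 26 11 12
f 28 30 27
f 31 28 27
f 27 30 29
f 29 31 27
f 28 34 30
f 32 28 31
f 32 34 28
f 30 34 29
f 33 31 29
f 29 34 33
f 33 32 31
f 34 32 33
f 35 46 40
f 35 40 36
f 35 36 42
f 35 42 45
f 35 45 46
f 36 40 44
f 40 46 39
f 46 45 37
f 45 42 41
f 42 36 43
f 38 44 39
f 38 39 37
f 38 37 41
f 38 41 43
f 38 43 44
f 39 44 40
f 37 39 46
f 41 37 45
f 43 41 42
f 44 43 36



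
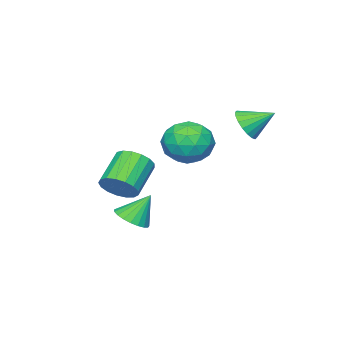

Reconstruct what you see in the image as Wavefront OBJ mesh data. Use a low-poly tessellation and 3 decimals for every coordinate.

v 3.615 -0.433 -4.153
v 4.402 -0.567 -3.738
v 3.005 0.153 -2.807
v 4.442 -0.219 -3.871
v 4.339 0.091 -4.053
v 4.111 0.311 -4.252
v 3.797 0.402 -4.434
v 3.452 0.349 -4.568
v 3.134 0.16 -4.629
v 2.9 -0.131 -4.609
v 2.789 -0.474 -4.509
v 2.821 -0.81 -4.348
v 2.991 -1.082 -4.154
v 3.268 -1.24 -3.959
v 3.605 -1.26 -3.798
v 3.944 -1.136 -3.698
v 4.226 -0.891 -3.677
v 1.227 1.669 0.831
v 1.967 2.638 1.065
v 2.753 0.722 -0.065
v 3.493 1.691 0.169
v 3.092 0.976 1.101
v 2.149 1.562 1.655
v 2.571 1.798 -0.655
v 1.628 2.384 -0.101
v 2.797 2.718 0.147
v 3.119 2.21 1.232
v 1.601 1.15 -0.232
v 1.923 0.642 0.853
v 1.463 2.237 1.027
v 3.257 1.123 -0.027
v 3.022 0.703 0.521
v 3.456 1.272 0.659
v 1.57 1.604 1.373
v 2.005 2.174 1.511
v 2.666 1.197 1.532
v 2.715 1.186 -0.511
v 3.15 1.756 -0.373
v 1.264 2.088 0.341
v 1.698 2.657 0.479
v 2.054 2.163 -0.532
v 2.386 2.853 0.625
v 3.283 2.296 0.098
v 2.741 2.359 -0.386
v 2.187 2.704 -0.061
v 2.575 2.554 1.263
v 3.472 1.997 0.736
v 3.236 1.578 1.284
v 2.682 1.922 1.609
v 3.063 2.601 0.723
v 1.248 1.363 0.264
v 2.145 0.806 -0.263
v 2.038 1.438 -0.609
v 1.484 1.782 -0.284
v 1.437 1.064 0.902
v 2.334 0.507 0.375
v 2.533 0.656 1.061
v 1.979 1.001 1.386
v 1.657 0.759 0.277
v 0.458 3.35 1.367
v 0.863 3.949 0.848
v -0.158 4.43 2.133
v 0.52 3.886 0.66
v 0.164 3.718 0.612
v -0.133 3.477 0.714
v -0.313 3.21 0.945
v -0.341 2.972 1.259
v -0.21 2.808 1.596
v 0.053 2.751 1.887
v 0.396 2.813 2.075
v 0.751 2.982 2.123
v 1.048 3.223 2.021
v 1.228 3.489 1.79
v 1.256 3.728 1.475
v 1.125 3.892 1.139
v 3.102 -1.584 -2.772
v 3.691 -1.769 -2.037
v 2.168 -2.08 -0.893
v 1.578 -1.896 -1.628
v 3.619 -1.316 -2.009
v 2.096 -1.627 -0.866
v 3.429 -0.924 -2.156
v 1.906 -1.235 -1.013
v 3.163 -0.684 -2.444
v 1.64 -0.995 -1.301
v 2.884 -0.65 -2.808
v 1.361 -0.961 -1.664
v 2.654 -0.83 -3.162
v 1.131 -1.141 -2.019
v 2.527 -1.183 -3.428
v 1.004 -1.494 -2.284
v 2.532 -1.628 -3.543
v 1.008 -1.939 -2.399
v 2.667 -2.063 -3.481
v 1.143 -2.374 -2.338
v 2.901 -2.388 -3.257
v 1.378 -2.699 -2.114
v 3.182 -2.529 -2.922
v 1.659 -2.84 -1.778
v 3.444 -2.454 -2.552
v 1.921 -2.765 -1.409
v 3.628 -2.179 -2.233
v 2.105 -2.491 -1.089
f 2 1 4
f 2 4 3
f 4 1 5
f 4 5 3
f 5 1 6
f 5 6 3
f 6 1 7
f 6 7 3
f 7 1 8
f 7 8 3
f 8 1 9
f 8 9 3
f 9 1 10
f 9 10 3
f 10 1 11
f 10 11 3
f 11 1 12
f 11 12 3
f 12 1 13
f 12 13 3
f 13 1 14
f 13 14 3
f 14 1 15
f 14 15 3
f 15 1 16
f 15 16 3
f 16 1 17
f 16 17 3
f 17 1 2
f 17 2 3
f 18 55 34
f 55 29 58
f 34 58 23
f 55 58 34
f 18 34 30
f 34 23 35
f 30 35 19
f 34 35 30
f 18 30 39
f 30 19 40
f 39 40 25
f 30 40 39
f 18 39 51
f 39 25 54
f 51 54 28
f 39 54 51
f 18 51 55
f 51 28 59
f 55 59 29
f 51 59 55
f 19 35 46
f 35 23 49
f 46 49 27
f 35 49 46
f 23 58 36
f 58 29 57
f 36 57 22
f 58 57 36
f 29 59 56
f 59 28 52
f 56 52 20
f 59 52 56
f 28 54 53
f 54 25 41
f 53 41 24
f 54 41 53
f 25 40 45
f 40 19 42
f 45 42 26
f 40 42 45
f 21 47 33
f 47 27 48
f 33 48 22
f 47 48 33
f 21 33 31
f 33 22 32
f 31 32 20
f 33 32 31
f 21 31 38
f 31 20 37
f 38 37 24
f 31 37 38
f 21 38 43
f 38 24 44
f 43 44 26
f 38 44 43
f 21 43 47
f 43 26 50
f 47 50 27
f 43 50 47
f 22 48 36
f 48 27 49
f 36 49 23
f 48 49 36
f 20 32 56
f 32 22 57
f 56 57 29
f 32 57 56
f 24 37 53
f 37 20 52
f 53 52 28
f 37 52 53
f 26 44 45
f 44 24 41
f 45 41 25
f 44 41 45
f 27 50 46
f 50 26 42
f 46 42 19
f 50 42 46
f 61 60 63
f 61 63 62
f 63 60 64
f 63 64 62
f 64 60 65
f 64 65 62
f 65 60 66
f 65 66 62
f 66 60 67
f 66 67 62
f 67 60 68
f 67 68 62
f 68 60 69
f 68 69 62
f 69 60 70
f 69 70 62
f 70 60 71
f 70 71 62
f 71 60 72
f 71 72 62
f 72 60 73
f 72 73 62
f 73 60 74
f 73 74 62
f 74 60 75
f 74 75 62
f 75 60 61
f 75 61 62
f 77 76 80
f 77 80 78
f 78 80 81
f 78 81 79
f 80 76 82
f 80 82 81
f 81 82 83
f 81 83 79
f 82 76 84
f 82 84 83
f 83 84 85
f 83 85 79
f 84 76 86
f 84 86 85
f 85 86 87
f 85 87 79
f 86 76 88
f 86 88 87
f 87 88 89
f 87 89 79
f 88 76 90
f 88 90 89
f 89 90 91
f 89 91 79
f 90 76 92
f 90 92 91
f 91 92 93
f 91 93 79
f 92 76 94
f 92 94 93
f 93 94 95
f 93 95 79
f 94 76 96
f 94 96 95
f 95 96 97
f 95 97 79
f 96 76 98
f 96 98 97
f 97 98 99
f 97 99 79
f 98 76 100
f 98 100 99
f 99 100 101
f 99 101 79
f 100 76 102
f 100 102 101
f 101 102 103
f 101 103 79
f 102 76 77
f 102 77 103
f 103 77 78
f 103 78 79



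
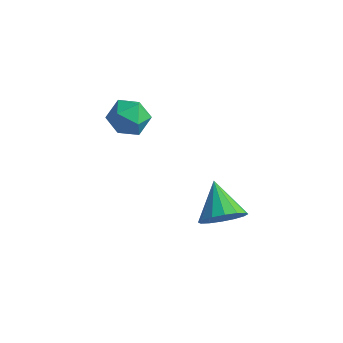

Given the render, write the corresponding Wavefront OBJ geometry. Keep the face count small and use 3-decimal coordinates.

v 2.045 2.714 -1.163
v 2.367 2.29 -0.329
v 0.975 3.726 -0.237
v 2.679 2.689 -0.404
v 2.822 3.095 -0.683
v 2.756 3.399 -1.09
v 2.5 3.519 -1.517
v 2.122 3.423 -1.85
v 1.723 3.138 -1.998
v 1.41 2.739 -1.923
v 1.268 2.333 -1.644
v 1.334 2.029 -1.237
v 1.59 1.909 -0.81
v 1.968 2.004 -0.477
v -3.681 4.056 1.498
v -3.021 4.512 2.02
v -2.859 2.748 1.6
v -2.199 3.204 2.122
v -3.067 3.037 2.488
v -3.575 3.845 2.425
v -2.305 3.415 1.195
v -2.813 4.223 1.132
v -2.17 4.115 1.833
v -2.642 3.882 2.632
v -3.238 3.378 0.988
v -3.71 3.145 1.787
f 2 1 4
f 2 4 3
f 4 1 5
f 4 5 3
f 5 1 6
f 5 6 3
f 6 1 7
f 6 7 3
f 7 1 8
f 7 8 3
f 8 1 9
f 8 9 3
f 9 1 10
f 9 10 3
f 10 1 11
f 10 11 3
f 11 1 12
f 11 12 3
f 12 1 13
f 12 13 3
f 13 1 14
f 13 14 3
f 14 1 2
f 14 2 3
f 15 26 20
f 15 20 16
f 15 16 22
f 15 22 25
f 15 25 26
f 16 20 24
f 20 26 19
f 26 25 17
f 25 22 21
f 22 16 23
f 18 24 19
f 18 19 17
f 18 17 21
f 18 21 23
f 18 23 24
f 19 24 20
f 17 19 26
f 21 17 25
f 23 21 22
f 24 23 16



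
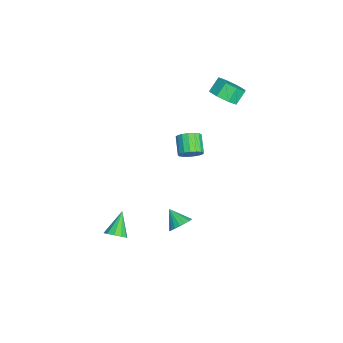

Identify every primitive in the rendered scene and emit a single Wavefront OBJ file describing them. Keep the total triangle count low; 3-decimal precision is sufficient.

v 1.582 -0.453 -3.705
v 1.951 -1.079 -3.893
v 0.858 -1.107 -2.955
v 2.123 -0.968 -3.63
v 2.188 -0.755 -3.381
v 2.133 -0.482 -3.197
v 1.969 -0.204 -3.113
v 1.728 0.025 -3.146
v 1.459 0.159 -3.29
v 1.214 0.172 -3.516
v 1.041 0.061 -3.78
v 0.976 -0.152 -4.028
v 1.031 -0.425 -4.213
v 1.195 -0.703 -4.297
v 1.436 -0.932 -4.263
v 1.706 -1.066 -4.119
v -3.185 1.843 3.504
v -2.62 2.587 3.395
v -3.131 3.081 4.127
v -3.695 2.337 4.236
v -3.2 2.617 2.971
v -3.711 3.111 3.702
v -3.771 2.193 2.858
v -4.282 2.687 3.59
v -3.998 1.564 3.124
v -4.509 2.059 3.856
v -3.749 1.099 3.613
v -4.26 1.593 4.345
v -3.169 1.069 4.038
v -3.68 1.563 4.769
v -2.598 1.493 4.15
v -3.109 1.987 4.882
v -2.371 2.121 3.884
v -2.882 2.616 4.616
v 4.373 -3.947 -1.714
v 4.817 -3.987 -1.214
v 3.247 -3.613 -0.686
v 4.811 -3.595 -1.348
v 4.637 -3.338 -1.623
v 4.362 -3.314 -1.931
v 4.091 -3.531 -2.157
v 3.928 -3.908 -2.213
v 3.935 -4.299 -2.079
v 4.109 -4.556 -1.805
v 4.383 -4.581 -1.496
v 4.654 -4.363 -1.27
v -0.635 0.08 0.7
v -0.235 0.046 1.309
v -1.286 -0.094 1.99
v -1.685 -0.06 1.38
v -0.303 0.386 1.273
v -1.354 0.247 1.954
v -0.448 0.657 1.106
v -1.499 0.517 1.787
v -0.635 0.795 0.845
v -1.686 0.656 1.526
v -0.822 0.769 0.551
v -1.873 0.63 1.232
v -0.966 0.586 0.291
v -2.017 0.446 0.972
v -1.034 0.286 0.125
v -2.085 0.147 0.806
v -1.011 -0.061 0.09
v -2.062 -0.2 0.771
v -0.901 -0.375 0.195
v -1.952 -0.515 0.876
v -0.73 -0.586 0.415
v -1.781 -0.725 1.096
v -0.538 -0.644 0.701
v -1.589 -0.783 1.382
v -0.367 -0.536 0.986
v -1.418 -0.675 1.667
v -0.258 -0.287 1.206
v -1.309 -0.427 1.887
f 2 1 4
f 2 4 3
f 4 1 5
f 4 5 3
f 5 1 6
f 5 6 3
f 6 1 7
f 6 7 3
f 7 1 8
f 7 8 3
f 8 1 9
f 8 9 3
f 9 1 10
f 9 10 3
f 10 1 11
f 10 11 3
f 11 1 12
f 11 12 3
f 12 1 13
f 12 13 3
f 13 1 14
f 13 14 3
f 14 1 15
f 14 15 3
f 15 1 16
f 15 16 3
f 16 1 2
f 16 2 3
f 18 17 21
f 18 21 19
f 19 21 22
f 19 22 20
f 21 17 23
f 21 23 22
f 22 23 24
f 22 24 20
f 23 17 25
f 23 25 24
f 24 25 26
f 24 26 20
f 25 17 27
f 25 27 26
f 26 27 28
f 26 28 20
f 27 17 29
f 27 29 28
f 28 29 30
f 28 30 20
f 29 17 31
f 29 31 30
f 30 31 32
f 30 32 20
f 31 17 33
f 31 33 32
f 32 33 34
f 32 34 20
f 33 17 18
f 33 18 34
f 34 18 19
f 34 19 20
f 36 35 38
f 36 38 37
f 38 35 39
f 38 39 37
f 39 35 40
f 39 40 37
f 40 35 41
f 40 41 37
f 41 35 42
f 41 42 37
f 42 35 43
f 42 43 37
f 43 35 44
f 43 44 37
f 44 35 45
f 44 45 37
f 45 35 46
f 45 46 37
f 46 35 36
f 46 36 37
f 48 47 51
f 48 51 49
f 49 51 52
f 49 52 50
f 51 47 53
f 51 53 52
f 52 53 54
f 52 54 50
f 53 47 55
f 53 55 54
f 54 55 56
f 54 56 50
f 55 47 57
f 55 57 56
f 56 57 58
f 56 58 50
f 57 47 59
f 57 59 58
f 58 59 60
f 58 60 50
f 59 47 61
f 59 61 60
f 60 61 62
f 60 62 50
f 61 47 63
f 61 63 62
f 62 63 64
f 62 64 50
f 63 47 65
f 63 65 64
f 64 65 66
f 64 66 50
f 65 47 67
f 65 67 66
f 66 67 68
f 66 68 50
f 67 47 69
f 67 69 68
f 68 69 70
f 68 70 50
f 69 47 71
f 69 71 70
f 70 71 72
f 70 72 50
f 71 47 73
f 71 73 72
f 72 73 74
f 72 74 50
f 73 47 48
f 73 48 74
f 74 48 49
f 74 49 50



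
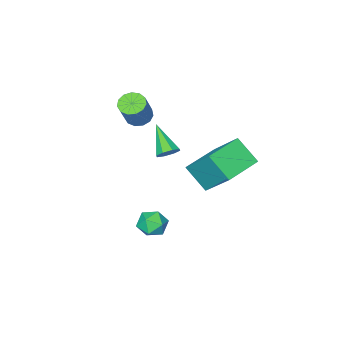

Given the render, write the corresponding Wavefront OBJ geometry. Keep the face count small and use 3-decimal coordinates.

v 1.636 2.249 -3.711
v 2.34 2.107 -3.385
v 1.16 1.213 -3.135
v 1.864 1.071 -2.809
v 1.441 1.695 -2.577
v 1.735 2.335 -2.933
v 1.765 0.985 -3.587
v 2.059 1.625 -3.943
v 2.42 1.326 -3.308
v 2.219 1.765 -2.684
v 1.281 1.555 -3.836
v 1.08 1.994 -3.212
v 0.431 1.193 0.629
v 0.886 1.359 0.967
v 0.089 -0.073 1.711
v 0.5 1.563 1.084
v 0.074 1.55 0.934
v -0.142 1.328 0.606
v -0.023 1.027 0.291
v 0.363 0.823 0.175
v 0.789 0.836 0.324
v 1.005 1.058 0.653
v -1.873 3.017 -0.743
v -1.645 1.916 0.294
v -1.923 4.507 0.848
v -1.696 3.406 1.886
v 0.016 3.254 -0.906
v 0.243 2.153 0.132
v -0.035 4.744 0.686
v 0.193 3.643 1.723
v 0.254 -1.089 1.845
v 0.735 -0.78 1.495
v 1.447 -0.382 2.825
v 0.966 -0.691 3.175
v 0.468 -0.521 1.561
v 1.18 -0.123 2.891
v 0.133 -0.443 1.716
v 0.845 -0.045 3.046
v -0.163 -0.569 1.913
v 0.548 -0.171 3.243
v -0.327 -0.861 2.088
v 0.384 -0.463 3.418
v -0.306 -1.225 2.186
v 0.405 -0.827 3.516
v -0.108 -1.546 2.175
v 0.604 -1.148 3.505
v 0.206 -1.722 2.06
v 0.917 -1.324 3.39
v 0.535 -1.697 1.877
v 1.246 -1.299 3.207
v 0.775 -1.479 1.683
v 1.486 -1.081 3.013
v 0.849 -1.137 1.541
v 1.561 -0.739 2.871
f 1 12 6
f 1 6 2
f 1 2 8
f 1 8 11
f 1 11 12
f 2 6 10
f 6 12 5
f 12 11 3
f 11 8 7
f 8 2 9
f 4 10 5
f 4 5 3
f 4 3 7
f 4 7 9
f 4 9 10
f 5 10 6
f 3 5 12
f 7 3 11
f 9 7 8
f 10 9 2
f 14 13 16
f 14 16 15
f 16 13 17
f 16 17 15
f 17 13 18
f 17 18 15
f 18 13 19
f 18 19 15
f 19 13 20
f 19 20 15
f 20 13 21
f 20 21 15
f 21 13 22
f 21 22 15
f 22 13 14
f 22 14 15
f 24 26 23
f 27 24 23
f 23 26 25
f 25 27 23
f 24 30 26
f 28 24 27
f 28 30 24
f 26 30 25
f 29 27 25
f 25 30 29
f 29 28 27
f 30 28 29
f 32 31 35
f 32 35 33
f 33 35 36
f 33 36 34
f 35 31 37
f 35 37 36
f 36 37 38
f 36 38 34
f 37 31 39
f 37 39 38
f 38 39 40
f 38 40 34
f 39 31 41
f 39 41 40
f 40 41 42
f 40 42 34
f 41 31 43
f 41 43 42
f 42 43 44
f 42 44 34
f 43 31 45
f 43 45 44
f 44 45 46
f 44 46 34
f 45 31 47
f 45 47 46
f 46 47 48
f 46 48 34
f 47 31 49
f 47 49 48
f 48 49 50
f 48 50 34
f 49 31 51
f 49 51 50
f 50 51 52
f 50 52 34
f 51 31 53
f 51 53 52
f 52 53 54
f 52 54 34
f 53 31 32
f 53 32 54
f 54 32 33
f 54 33 34



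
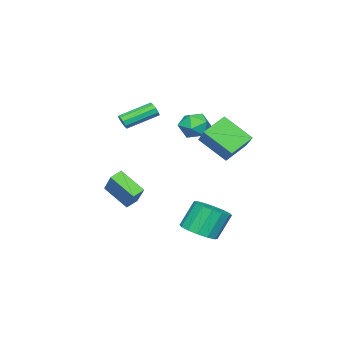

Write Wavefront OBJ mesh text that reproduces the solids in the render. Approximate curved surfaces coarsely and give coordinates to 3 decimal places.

v -3.124 3.274 0.768
v -2.941 1.678 2.058
v -1.804 4.357 1.92
v -1.621 2.762 3.21
v -1.919 2.718 -0.09
v -1.736 1.123 1.2
v -0.599 3.802 1.062
v -0.416 2.206 2.352
v -1.207 -3.318 1.84
v -0.939 -3.298 2.274
v -2.326 -2.082 3.074
v -2.593 -2.102 2.64
v -0.838 -3.042 2.06
v -2.225 -1.826 2.859
v -0.91 -2.915 1.743
v -2.296 -1.699 2.542
v -1.12 -2.976 1.471
v -2.507 -1.761 2.271
v -1.371 -3.198 1.373
v -2.758 -1.982 2.172
v -1.545 -3.475 1.493
v -2.932 -2.26 2.292
v -1.561 -3.679 1.775
v -2.947 -2.463 2.575
v -1.411 -3.714 2.088
v -2.798 -2.498 2.888
v -1.165 -3.563 2.285
v -2.552 -2.348 3.085
v -2.063 -4.412 -3.167
v -1.101 -3.36 -1.778
v -2.039 -2.937 -4.3
v -1.077 -1.885 -2.912
v -1.363 -4.655 -3.468
v -0.401 -3.603 -2.08
v -1.339 -3.18 -4.602
v -0.377 -2.128 -3.213
v -3.303 0.725 1.987
v -2.519 0.22 1.599
v -4.321 -0.42 1.421
v -3.537 -0.925 1.033
v -3.656 -0.869 2.034
v -3.027 -0.161 2.384
v -3.813 -0.039 0.636
v -3.184 0.669 0.986
v -2.834 -0.252 0.765
v -2.738 -0.765 1.628
v -4.102 0.565 1.392
v -4.006 0.052 2.255
v 0.228 2.294 -4.68
v 1.218 2.242 -4.203
v 0.482 2.693 -2.624
v -0.508 2.746 -3.1
v 1.168 2.78 -4.38
v 0.432 3.232 -2.801
v 0.867 3.189 -4.638
v 0.13 3.641 -3.059
v 0.394 3.358 -4.907
v -0.342 3.809 -3.327
v -0.124 3.241 -5.114
v -0.86 3.693 -3.535
v -0.547 2.871 -5.206
v -1.283 3.323 -3.627
v -0.762 2.347 -5.156
v -1.498 2.798 -3.577
v -0.712 1.808 -4.979
v -1.448 2.26 -3.4
v -0.41 1.399 -4.721
v -1.147 1.851 -3.142
v 0.062 1.231 -4.453
v -0.674 1.682 -2.873
v 0.58 1.347 -4.245
v -0.156 1.799 -2.666
v 1.003 1.717 -4.153
v 0.267 2.169 -2.574
f 2 4 1
f 5 2 1
f 1 4 3
f 3 5 1
f 2 8 4
f 6 2 5
f 6 8 2
f 4 8 3
f 7 5 3
f 3 8 7
f 7 6 5
f 8 6 7
f 10 9 13
f 10 13 11
f 11 13 14
f 11 14 12
f 13 9 15
f 13 15 14
f 14 15 16
f 14 16 12
f 15 9 17
f 15 17 16
f 16 17 18
f 16 18 12
f 17 9 19
f 17 19 18
f 18 19 20
f 18 20 12
f 19 9 21
f 19 21 20
f 20 21 22
f 20 22 12
f 21 9 23
f 21 23 22
f 22 23 24
f 22 24 12
f 23 9 25
f 23 25 24
f 24 25 26
f 24 26 12
f 25 9 27
f 25 27 26
f 26 27 28
f 26 28 12
f 27 9 10
f 27 10 28
f 28 10 11
f 28 11 12
f 30 32 29
f 33 30 29
f 29 32 31
f 31 33 29
f 30 36 32
f 34 30 33
f 34 36 30
f 32 36 31
f 35 33 31
f 31 36 35
f 35 34 33
f 36 34 35
f 37 48 42
f 37 42 38
f 37 38 44
f 37 44 47
f 37 47 48
f 38 42 46
f 42 48 41
f 48 47 39
f 47 44 43
f 44 38 45
f 40 46 41
f 40 41 39
f 40 39 43
f 40 43 45
f 40 45 46
f 41 46 42
f 39 41 48
f 43 39 47
f 45 43 44
f 46 45 38
f 50 49 53
f 50 53 51
f 51 53 54
f 51 54 52
f 53 49 55
f 53 55 54
f 54 55 56
f 54 56 52
f 55 49 57
f 55 57 56
f 56 57 58
f 56 58 52
f 57 49 59
f 57 59 58
f 58 59 60
f 58 60 52
f 59 49 61
f 59 61 60
f 60 61 62
f 60 62 52
f 61 49 63
f 61 63 62
f 62 63 64
f 62 64 52
f 63 49 65
f 63 65 64
f 64 65 66
f 64 66 52
f 65 49 67
f 65 67 66
f 66 67 68
f 66 68 52
f 67 49 69
f 67 69 68
f 68 69 70
f 68 70 52
f 69 49 71
f 69 71 70
f 70 71 72
f 70 72 52
f 71 49 73
f 71 73 72
f 72 73 74
f 72 74 52
f 73 49 50
f 73 50 74
f 74 50 51
f 74 51 52



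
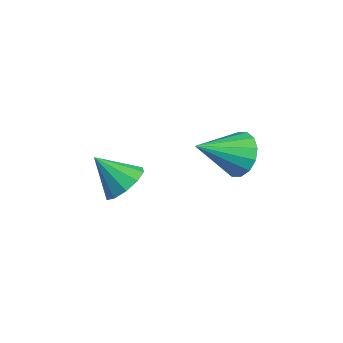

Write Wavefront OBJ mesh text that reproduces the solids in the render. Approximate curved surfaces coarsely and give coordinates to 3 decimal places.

v -2.422 -0.616 -4.344
v -1.743 -0.484 -3.664
v -3.438 -1.304 -3.196
v -2.09 0.005 -3.677
v -2.563 0.257 -3.945
v -2.983 0.176 -4.365
v -3.188 -0.208 -4.777
v -3.101 -0.748 -5.024
v -2.755 -1.237 -5.011
v -2.281 -1.489 -4.743
v -1.862 -1.407 -4.322
v -1.656 -1.023 -3.91
v 1.641 1.637 -0.388
v 2.375 1.202 -0.828
v 1.319 -0.017 0.708
v 2.577 1.425 -0.432
v 2.527 1.705 -0.025
v 2.241 1.966 0.285
v 1.793 2.14 0.415
v 1.305 2.178 0.33
v 0.907 2.072 0.052
v 0.706 1.849 -0.344
v 0.755 1.569 -0.752
v 1.042 1.307 -1.062
v 1.49 1.134 -1.192
v 1.978 1.095 -1.106
f 2 1 4
f 2 4 3
f 4 1 5
f 4 5 3
f 5 1 6
f 5 6 3
f 6 1 7
f 6 7 3
f 7 1 8
f 7 8 3
f 8 1 9
f 8 9 3
f 9 1 10
f 9 10 3
f 10 1 11
f 10 11 3
f 11 1 12
f 11 12 3
f 12 1 2
f 12 2 3
f 14 13 16
f 14 16 15
f 16 13 17
f 16 17 15
f 17 13 18
f 17 18 15
f 18 13 19
f 18 19 15
f 19 13 20
f 19 20 15
f 20 13 21
f 20 21 15
f 21 13 22
f 21 22 15
f 22 13 23
f 22 23 15
f 23 13 24
f 23 24 15
f 24 13 25
f 24 25 15
f 25 13 26
f 25 26 15
f 26 13 14
f 26 14 15



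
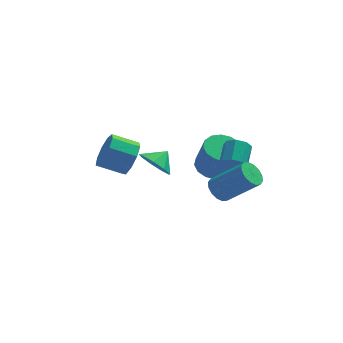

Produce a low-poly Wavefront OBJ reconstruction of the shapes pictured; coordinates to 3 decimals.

v -2.322 2.769 -1.459
v -1.944 3.392 -0.663
v -3.321 3.435 -0.044
v -3.698 2.811 -0.841
v -2.182 3.813 -1.221
v -3.559 3.855 -0.602
v -2.485 3.745 -1.891
v -3.862 3.788 -1.272
v -2.712 3.22 -2.359
v -4.089 3.263 -1.74
v -2.756 2.484 -2.406
v -4.133 2.527 -1.787
v -2.597 1.881 -2.01
v -3.974 1.924 -1.391
v -2.309 1.694 -1.357
v -3.685 1.736 -0.738
v -2.027 2.009 -0.751
v -3.403 2.052 -0.132
v -1.883 2.68 -0.477
v -3.259 2.722 0.142
v 2.714 -0.531 0.4
v 3.129 -0.875 0.861
v 3.381 0.286 1.502
v 2.966 0.631 1.04
v 3.404 -0.696 0.428
v 3.656 0.465 1.069
v 3.275 -0.42 -0.022
v 3.526 0.742 0.619
v 2.817 -0.209 -0.225
v 3.069 0.953 0.416
v 2.299 -0.186 -0.062
v 2.551 0.975 0.579
v 2.024 -0.365 0.371
v 2.276 0.796 1.012
v 2.154 -0.642 0.821
v 2.405 0.52 1.462
v 2.611 -0.853 1.024
v 2.863 0.309 1.665
v 1.95 -3.202 0.532
v 2.339 -3.564 0.017
v 3.879 -3.98 1.473
v 3.49 -3.618 1.988
v 2.458 -3.201 -0.006
v 3.999 -3.616 1.45
v 2.441 -2.838 0.116
v 3.982 -3.253 1.572
v 2.293 -2.573 0.349
v 3.833 -2.988 1.805
v 2.052 -2.476 0.631
v 3.593 -2.892 2.087
v 1.784 -2.574 0.887
v 3.325 -2.99 2.342
v 1.561 -2.84 1.047
v 3.101 -3.256 2.503
v 1.441 -3.204 1.07
v 2.982 -3.619 2.526
v 1.458 -3.567 0.948
v 2.999 -3.982 2.404
v 1.607 -3.832 0.715
v 3.147 -4.247 2.171
v 1.847 -3.928 0.433
v 3.388 -4.344 1.889
v 2.115 -3.83 0.178
v 3.656 -4.246 1.633
v 1.85 2.69 -1.941
v 2.757 2.34 -2.279
v 3.198 1.78 -0.518
v 2.29 2.13 -0.179
v 2.848 2.847 -2.141
v 3.289 2.287 -0.379
v 2.671 3.312 -1.948
v 3.112 2.751 -0.187
v 2.274 3.61 -1.754
v 2.715 3.05 0.007
v 1.763 3.662 -1.61
v 2.204 3.101 0.151
v 1.276 3.453 -1.554
v 1.717 2.893 0.207
v 0.942 3.04 -1.602
v 1.383 2.48 0.159
v 0.851 2.533 -1.741
v 1.292 1.973 0.021
v 1.028 2.069 -1.933
v 1.469 1.508 -0.172
v 1.425 1.77 -2.127
v 1.866 1.21 -0.366
v 1.936 1.719 -2.271
v 2.377 1.158 -0.51
v 2.423 1.927 -2.327
v 2.864 1.367 -0.566
v -1.127 0.844 -0.534
v -0.814 1.363 -1.342
v -0.473 1.396 0.074
v -1.353 1.682 -1.051
v -1.787 1.608 -0.518
v -1.912 1.177 0.007
v -1.669 0.59 0.279
v -1.173 0.122 0.171
v -0.655 -0.008 -0.268
v -0.358 0.26 -0.831
v -0.421 0.802 -1.255
f 2 1 5
f 2 5 3
f 3 5 6
f 3 6 4
f 5 1 7
f 5 7 6
f 6 7 8
f 6 8 4
f 7 1 9
f 7 9 8
f 8 9 10
f 8 10 4
f 9 1 11
f 9 11 10
f 10 11 12
f 10 12 4
f 11 1 13
f 11 13 12
f 12 13 14
f 12 14 4
f 13 1 15
f 13 15 14
f 14 15 16
f 14 16 4
f 15 1 17
f 15 17 16
f 16 17 18
f 16 18 4
f 17 1 19
f 17 19 18
f 18 19 20
f 18 20 4
f 19 1 2
f 19 2 20
f 20 2 3
f 20 3 4
f 22 21 25
f 22 25 23
f 23 25 26
f 23 26 24
f 25 21 27
f 25 27 26
f 26 27 28
f 26 28 24
f 27 21 29
f 27 29 28
f 28 29 30
f 28 30 24
f 29 21 31
f 29 31 30
f 30 31 32
f 30 32 24
f 31 21 33
f 31 33 32
f 32 33 34
f 32 34 24
f 33 21 35
f 33 35 34
f 34 35 36
f 34 36 24
f 35 21 37
f 35 37 36
f 36 37 38
f 36 38 24
f 37 21 22
f 37 22 38
f 38 22 23
f 38 23 24
f 40 39 43
f 40 43 41
f 41 43 44
f 41 44 42
f 43 39 45
f 43 45 44
f 44 45 46
f 44 46 42
f 45 39 47
f 45 47 46
f 46 47 48
f 46 48 42
f 47 39 49
f 47 49 48
f 48 49 50
f 48 50 42
f 49 39 51
f 49 51 50
f 50 51 52
f 50 52 42
f 51 39 53
f 51 53 52
f 52 53 54
f 52 54 42
f 53 39 55
f 53 55 54
f 54 55 56
f 54 56 42
f 55 39 57
f 55 57 56
f 56 57 58
f 56 58 42
f 57 39 59
f 57 59 58
f 58 59 60
f 58 60 42
f 59 39 61
f 59 61 60
f 60 61 62
f 60 62 42
f 61 39 63
f 61 63 62
f 62 63 64
f 62 64 42
f 63 39 40
f 63 40 64
f 64 40 41
f 64 41 42
f 66 65 69
f 66 69 67
f 67 69 70
f 67 70 68
f 69 65 71
f 69 71 70
f 70 71 72
f 70 72 68
f 71 65 73
f 71 73 72
f 72 73 74
f 72 74 68
f 73 65 75
f 73 75 74
f 74 75 76
f 74 76 68
f 75 65 77
f 75 77 76
f 76 77 78
f 76 78 68
f 77 65 79
f 77 79 78
f 78 79 80
f 78 80 68
f 79 65 81
f 79 81 80
f 80 81 82
f 80 82 68
f 81 65 83
f 81 83 82
f 82 83 84
f 82 84 68
f 83 65 85
f 83 85 84
f 84 85 86
f 84 86 68
f 85 65 87
f 85 87 86
f 86 87 88
f 86 88 68
f 87 65 89
f 87 89 88
f 88 89 90
f 88 90 68
f 89 65 66
f 89 66 90
f 90 66 67
f 90 67 68
f 92 91 94
f 92 94 93
f 94 91 95
f 94 95 93
f 95 91 96
f 95 96 93
f 96 91 97
f 96 97 93
f 97 91 98
f 97 98 93
f 98 91 99
f 98 99 93
f 99 91 100
f 99 100 93
f 100 91 101
f 100 101 93
f 101 91 92
f 101 92 93



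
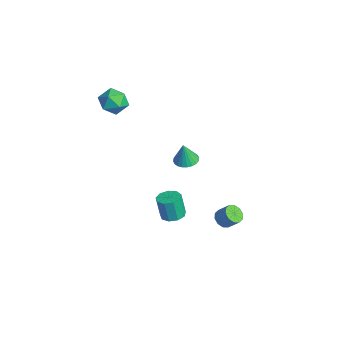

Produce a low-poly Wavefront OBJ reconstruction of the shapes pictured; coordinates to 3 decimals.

v 1.864 1.877 -4.318
v 2.349 2.009 -4.73
v 2.841 2.495 -3.994
v 2.356 2.363 -3.582
v 2.083 2.31 -4.751
v 2.575 2.796 -4.015
v 1.734 2.445 -4.606
v 2.226 2.931 -3.87
v 1.434 2.363 -4.352
v 1.926 2.849 -3.616
v 1.298 2.096 -4.084
v 1.79 2.582 -3.348
v 1.379 1.745 -3.906
v 1.871 2.231 -3.17
v 1.645 1.444 -3.885
v 2.137 1.93 -3.149
v 1.994 1.309 -4.03
v 2.486 1.795 -3.294
v 2.294 1.391 -4.284
v 2.786 1.877 -3.548
v 2.43 1.658 -4.552
v 2.922 2.144 -3.816
v 2.576 -0.605 2.17
v 3.192 -0.232 2.188
v 2.664 -0.815 3.51
v 3.003 -0.029 2.232
v 2.75 0.087 2.267
v 2.47 0.098 2.287
v 2.206 0.001 2.289
v 1.998 -0.187 2.273
v 1.879 -0.44 2.242
v 1.865 -0.717 2.199
v 1.96 -0.977 2.152
v 2.148 -1.181 2.107
v 2.402 -1.296 2.072
v 2.682 -1.307 2.052
v 2.946 -1.211 2.05
v 3.153 -1.022 2.066
v 3.273 -0.77 2.098
v 3.286 -0.492 2.141
v -2.343 -2.642 4.612
v -1.686 -3.111 4.06
v -3.514 -3.329 3.8
v -2.857 -3.798 3.248
v -2.962 -4.036 4.19
v -2.238 -3.611 4.692
v -2.962 -2.829 3.168
v -2.238 -2.404 3.67
v -2.068 -3.226 3.167
v -2.069 -3.972 3.799
v -3.131 -2.468 4.061
v -3.132 -3.214 4.693
v 4.053 -1.842 -1.082
v 4.562 -1.351 -0.946
v 4.376 -1.548 0.458
v 3.867 -2.038 0.322
v 4.121 -1.133 -0.974
v 3.935 -1.33 0.43
v 3.648 -1.247 -1.052
v 3.463 -1.443 0.352
v 3.365 -1.639 -1.145
v 3.179 -1.835 0.26
v 3.403 -2.126 -1.208
v 3.218 -2.322 0.197
v 3.746 -2.48 -1.212
v 3.56 -2.676 0.192
v 4.232 -2.535 -1.156
v 4.046 -2.732 0.249
v 4.634 -2.266 -1.065
v 4.449 -2.463 0.339
v 4.764 -1.798 -0.982
v 4.579 -1.995 0.422
f 2 1 5
f 2 5 3
f 3 5 6
f 3 6 4
f 5 1 7
f 5 7 6
f 6 7 8
f 6 8 4
f 7 1 9
f 7 9 8
f 8 9 10
f 8 10 4
f 9 1 11
f 9 11 10
f 10 11 12
f 10 12 4
f 11 1 13
f 11 13 12
f 12 13 14
f 12 14 4
f 13 1 15
f 13 15 14
f 14 15 16
f 14 16 4
f 15 1 17
f 15 17 16
f 16 17 18
f 16 18 4
f 17 1 19
f 17 19 18
f 18 19 20
f 18 20 4
f 19 1 21
f 19 21 20
f 20 21 22
f 20 22 4
f 21 1 2
f 21 2 22
f 22 2 3
f 22 3 4
f 24 23 26
f 24 26 25
f 26 23 27
f 26 27 25
f 27 23 28
f 27 28 25
f 28 23 29
f 28 29 25
f 29 23 30
f 29 30 25
f 30 23 31
f 30 31 25
f 31 23 32
f 31 32 25
f 32 23 33
f 32 33 25
f 33 23 34
f 33 34 25
f 34 23 35
f 34 35 25
f 35 23 36
f 35 36 25
f 36 23 37
f 36 37 25
f 37 23 38
f 37 38 25
f 38 23 39
f 38 39 25
f 39 23 40
f 39 40 25
f 40 23 24
f 40 24 25
f 41 52 46
f 41 46 42
f 41 42 48
f 41 48 51
f 41 51 52
f 42 46 50
f 46 52 45
f 52 51 43
f 51 48 47
f 48 42 49
f 44 50 45
f 44 45 43
f 44 43 47
f 44 47 49
f 44 49 50
f 45 50 46
f 43 45 52
f 47 43 51
f 49 47 48
f 50 49 42
f 54 53 57
f 54 57 55
f 55 57 58
f 55 58 56
f 57 53 59
f 57 59 58
f 58 59 60
f 58 60 56
f 59 53 61
f 59 61 60
f 60 61 62
f 60 62 56
f 61 53 63
f 61 63 62
f 62 63 64
f 62 64 56
f 63 53 65
f 63 65 64
f 64 65 66
f 64 66 56
f 65 53 67
f 65 67 66
f 66 67 68
f 66 68 56
f 67 53 69
f 67 69 68
f 68 69 70
f 68 70 56
f 69 53 71
f 69 71 70
f 70 71 72
f 70 72 56
f 71 53 54
f 71 54 72
f 72 54 55
f 72 55 56



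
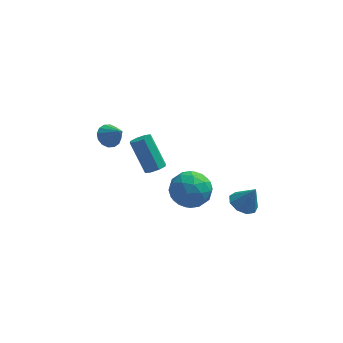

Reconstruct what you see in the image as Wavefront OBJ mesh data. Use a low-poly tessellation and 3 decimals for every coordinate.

v 3.515 -1.959 -2.285
v 4.177 -1.902 -2.61
v 4.065 -2.021 -1.175
v 3.999 -1.441 -2.496
v 3.595 -1.224 -2.284
v 3.153 -1.35 -2.072
v 2.88 -1.762 -1.959
v 2.905 -2.266 -1.999
v 3.215 -2.626 -2.173
v 3.665 -2.675 -2.399
v 4.045 -2.389 -2.571
v -2.76 1.038 -0.263
v -2.502 0.636 -0.719
v -2.1 0.502 0.583
v -2.293 0.907 -0.711
v -2.209 1.212 -0.583
v -2.273 1.471 -0.369
v -2.467 1.614 -0.127
v -2.74 1.602 0.078
v -3.018 1.44 0.192
v -3.227 1.17 0.184
v -3.311 0.865 0.056
v -3.247 0.606 -0.158
v -3.053 0.463 -0.4
v -2.78 0.474 -0.605
v -0.381 -3.684 1.752
v 0.057 -3.77 2.018
v -0.641 -3.003 3.415
v -1.079 -2.916 3.148
v 0.061 -3.421 1.828
v -0.637 -2.653 3.225
v -0.194 -3.225 1.593
v -0.892 -2.458 2.99
v -0.559 -3.298 1.451
v -1.257 -2.531 2.848
v -0.819 -3.597 1.485
v -1.517 -2.83 2.882
v -0.823 -3.947 1.675
v -1.521 -3.179 3.072
v -0.568 -4.142 1.91
v -1.266 -3.375 3.307
v -0.203 -4.069 2.052
v -0.901 -3.302 3.449
v 0.889 0.44 -4
v 1.452 0.867 -3.165
v 0.688 -1.067 -3.095
v 1.251 -0.64 -2.26
v 0.256 -0.256 -2.502
v 0.38 0.675 -3.061
v 1.76 -0.875 -3.199
v 1.884 0.056 -3.758
v 1.99 0.054 -2.67
v 1.06 0.437 -2.239
v 1.08 -0.637 -4.021
v 0.15 -0.254 -3.59
v 1.188 0.786 -3.662
v 0.952 -0.986 -2.598
v 0.367 -0.76 -2.74
v 0.698 -0.509 -2.249
v 0.558 0.673 -3.601
v 0.889 0.924 -3.11
v 0.186 0.264 -2.721
v 1.251 -1.124 -3.15
v 1.582 -0.873 -2.659
v 1.442 0.309 -4.011
v 1.773 0.56 -3.52
v 1.954 -0.464 -3.539
v 1.835 0.559 -2.88
v 1.717 -0.327 -2.348
v 2.016 -0.465 -2.9
v 2.089 0.082 -3.229
v 1.289 0.784 -2.627
v 1.17 -0.102 -2.095
v 0.586 0.124 -2.237
v 0.659 0.671 -2.566
v 1.605 0.306 -2.336
v 0.97 -0.098 -4.165
v 0.851 -0.984 -3.633
v 1.481 -0.871 -3.694
v 1.554 -0.324 -4.023
v 0.423 0.127 -3.912
v 0.305 -0.759 -3.38
v 0.051 -0.282 -3.031
v 0.124 0.265 -3.36
v 0.535 -0.506 -3.924
f 2 1 4
f 2 4 3
f 4 1 5
f 4 5 3
f 5 1 6
f 5 6 3
f 6 1 7
f 6 7 3
f 7 1 8
f 7 8 3
f 8 1 9
f 8 9 3
f 9 1 10
f 9 10 3
f 10 1 11
f 10 11 3
f 11 1 2
f 11 2 3
f 13 12 15
f 13 15 14
f 15 12 16
f 15 16 14
f 16 12 17
f 16 17 14
f 17 12 18
f 17 18 14
f 18 12 19
f 18 19 14
f 19 12 20
f 19 20 14
f 20 12 21
f 20 21 14
f 21 12 22
f 21 22 14
f 22 12 23
f 22 23 14
f 23 12 24
f 23 24 14
f 24 12 25
f 24 25 14
f 25 12 13
f 25 13 14
f 27 26 30
f 27 30 28
f 28 30 31
f 28 31 29
f 30 26 32
f 30 32 31
f 31 32 33
f 31 33 29
f 32 26 34
f 32 34 33
f 33 34 35
f 33 35 29
f 34 26 36
f 34 36 35
f 35 36 37
f 35 37 29
f 36 26 38
f 36 38 37
f 37 38 39
f 37 39 29
f 38 26 40
f 38 40 39
f 39 40 41
f 39 41 29
f 40 26 42
f 40 42 41
f 41 42 43
f 41 43 29
f 42 26 27
f 42 27 43
f 43 27 28
f 43 28 29
f 44 81 60
f 81 55 84
f 60 84 49
f 81 84 60
f 44 60 56
f 60 49 61
f 56 61 45
f 60 61 56
f 44 56 65
f 56 45 66
f 65 66 51
f 56 66 65
f 44 65 77
f 65 51 80
f 77 80 54
f 65 80 77
f 44 77 81
f 77 54 85
f 81 85 55
f 77 85 81
f 45 61 72
f 61 49 75
f 72 75 53
f 61 75 72
f 49 84 62
f 84 55 83
f 62 83 48
f 84 83 62
f 55 85 82
f 85 54 78
f 82 78 46
f 85 78 82
f 54 80 79
f 80 51 67
f 79 67 50
f 80 67 79
f 51 66 71
f 66 45 68
f 71 68 52
f 66 68 71
f 47 73 59
f 73 53 74
f 59 74 48
f 73 74 59
f 47 59 57
f 59 48 58
f 57 58 46
f 59 58 57
f 47 57 64
f 57 46 63
f 64 63 50
f 57 63 64
f 47 64 69
f 64 50 70
f 69 70 52
f 64 70 69
f 47 69 73
f 69 52 76
f 73 76 53
f 69 76 73
f 48 74 62
f 74 53 75
f 62 75 49
f 74 75 62
f 46 58 82
f 58 48 83
f 82 83 55
f 58 83 82
f 50 63 79
f 63 46 78
f 79 78 54
f 63 78 79
f 52 70 71
f 70 50 67
f 71 67 51
f 70 67 71
f 53 76 72
f 76 52 68
f 72 68 45
f 76 68 72



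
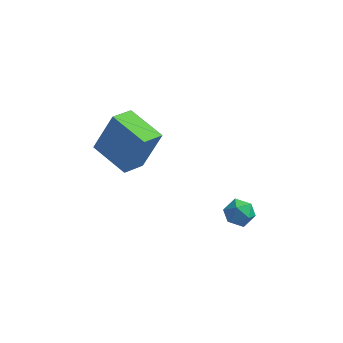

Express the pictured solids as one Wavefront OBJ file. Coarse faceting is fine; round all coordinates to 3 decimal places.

v 1.328 3.219 -3.433
v 1.558 2.822 -2.97
v 0.782 2.418 -3.85
v 1.012 2.021 -3.387
v 0.59 2.493 -3.231
v 0.928 2.988 -2.974
v 1.412 2.252 -3.846
v 1.75 2.747 -3.589
v 1.61 2.224 -3.225
v 1.102 2.373 -2.845
v 1.238 2.867 -3.975
v 0.73 3.016 -3.595
v -4.371 2.93 -0.979
v -3.708 3.271 0.681
v -3.915 3.826 -1.345
v -3.252 4.167 0.315
v -2.988 2.073 -1.355
v -2.325 2.414 0.305
v -2.532 2.969 -1.721
v -1.869 3.31 -0.061
f 1 12 6
f 1 6 2
f 1 2 8
f 1 8 11
f 1 11 12
f 2 6 10
f 6 12 5
f 12 11 3
f 11 8 7
f 8 2 9
f 4 10 5
f 4 5 3
f 4 3 7
f 4 7 9
f 4 9 10
f 5 10 6
f 3 5 12
f 7 3 11
f 9 7 8
f 10 9 2
f 14 16 13
f 17 14 13
f 13 16 15
f 15 17 13
f 14 20 16
f 18 14 17
f 18 20 14
f 16 20 15
f 19 17 15
f 15 20 19
f 19 18 17
f 20 18 19

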